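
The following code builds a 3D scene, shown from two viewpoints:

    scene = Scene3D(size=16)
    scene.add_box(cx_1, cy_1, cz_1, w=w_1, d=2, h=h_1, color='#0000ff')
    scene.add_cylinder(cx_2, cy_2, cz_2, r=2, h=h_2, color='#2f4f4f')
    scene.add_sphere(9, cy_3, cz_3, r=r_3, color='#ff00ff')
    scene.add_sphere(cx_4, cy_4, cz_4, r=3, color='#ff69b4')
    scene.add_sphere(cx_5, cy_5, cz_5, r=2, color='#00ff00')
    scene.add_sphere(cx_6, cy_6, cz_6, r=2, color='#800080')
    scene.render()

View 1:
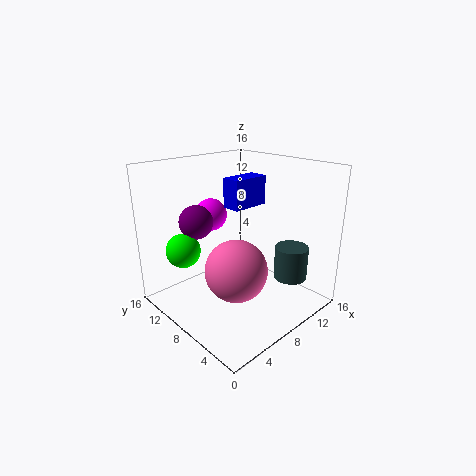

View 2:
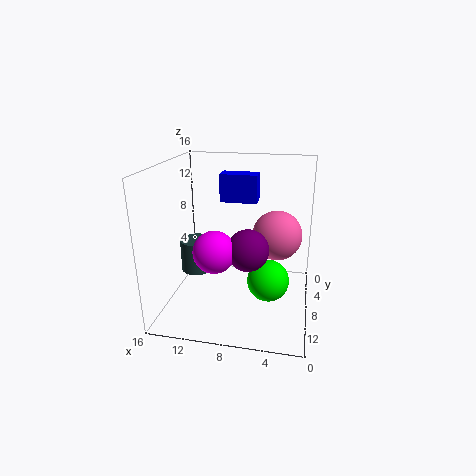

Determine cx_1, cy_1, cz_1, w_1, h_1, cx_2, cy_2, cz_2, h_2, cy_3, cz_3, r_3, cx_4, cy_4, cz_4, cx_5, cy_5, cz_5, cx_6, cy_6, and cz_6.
cx_1 = 6; cy_1 = 6; cz_1 = 12; w_1 = 4; h_1 = 3; cx_2 = 14; cy_2 = 5; cz_2 = 2; h_2 = 4; cy_3 = 14; cz_3 = 9; r_3 = 2; cx_4 = 4; cy_4 = 4; cz_4 = 7; cx_5 = 4; cy_5 = 13; cz_5 = 6; cx_6 = 6; cy_6 = 13; cz_6 = 9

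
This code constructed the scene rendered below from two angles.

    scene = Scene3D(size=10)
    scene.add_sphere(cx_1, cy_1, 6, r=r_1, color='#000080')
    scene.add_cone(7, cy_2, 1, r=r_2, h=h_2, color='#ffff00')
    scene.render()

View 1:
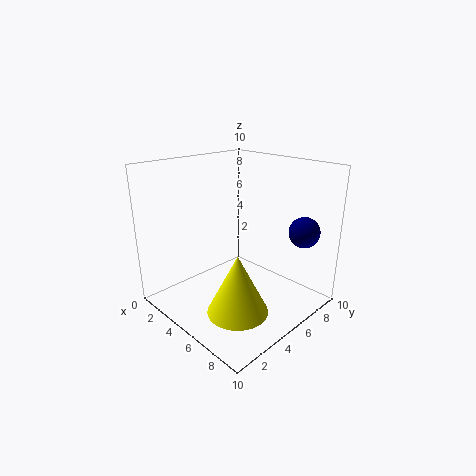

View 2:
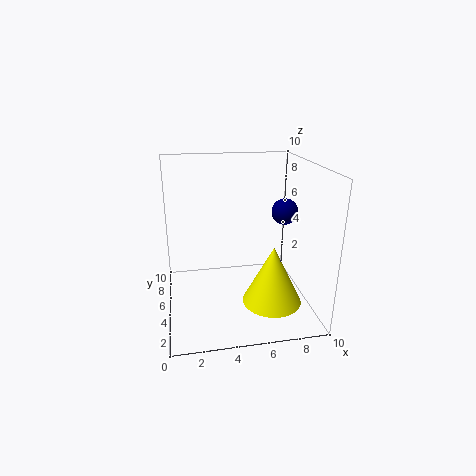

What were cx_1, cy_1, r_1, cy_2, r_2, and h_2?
cx_1 = 9, cy_1 = 7, r_1 = 1, cy_2 = 3, r_2 = 2, h_2 = 4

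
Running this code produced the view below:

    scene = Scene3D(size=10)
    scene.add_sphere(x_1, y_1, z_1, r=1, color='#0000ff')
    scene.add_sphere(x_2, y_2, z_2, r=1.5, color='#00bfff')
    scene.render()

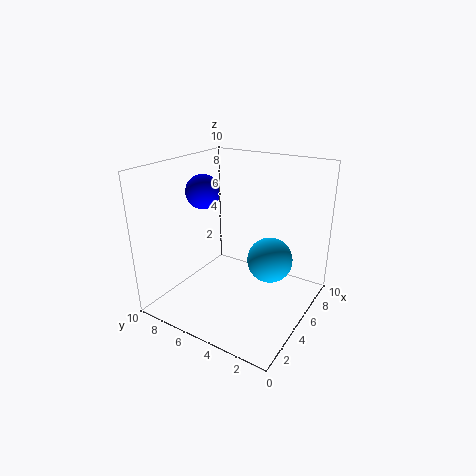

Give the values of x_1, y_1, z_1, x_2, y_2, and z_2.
x_1 = 2
y_1 = 5.5
z_1 = 9
x_2 = 5
y_2 = 2.5
z_2 = 4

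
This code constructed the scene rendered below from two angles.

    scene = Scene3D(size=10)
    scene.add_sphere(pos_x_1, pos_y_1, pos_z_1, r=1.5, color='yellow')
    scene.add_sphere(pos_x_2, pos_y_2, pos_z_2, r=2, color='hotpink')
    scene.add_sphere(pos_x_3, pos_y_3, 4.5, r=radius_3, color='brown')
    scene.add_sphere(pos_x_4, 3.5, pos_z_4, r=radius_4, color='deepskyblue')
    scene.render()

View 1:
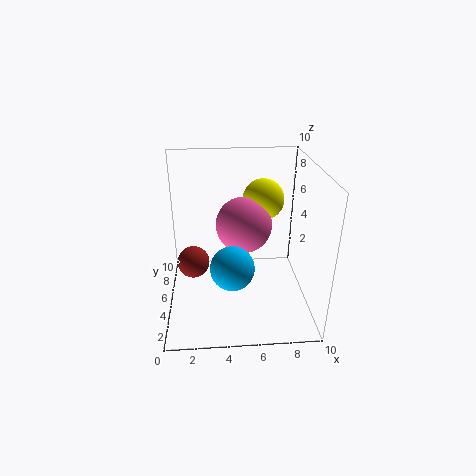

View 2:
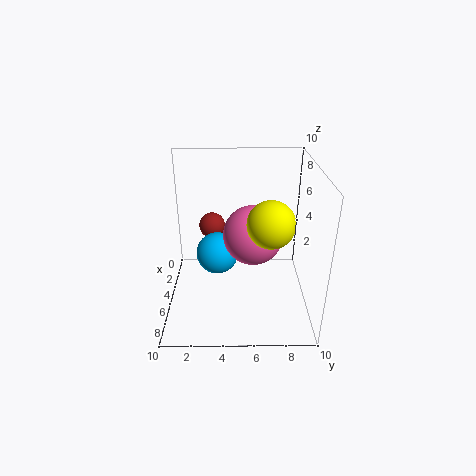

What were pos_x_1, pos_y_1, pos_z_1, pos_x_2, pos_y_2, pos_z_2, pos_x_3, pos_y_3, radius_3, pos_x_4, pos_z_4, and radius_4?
pos_x_1 = 7; pos_y_1 = 7; pos_z_1 = 7; pos_x_2 = 5.5; pos_y_2 = 6; pos_z_2 = 5.5; pos_x_3 = 2; pos_y_3 = 3; radius_3 = 1; pos_x_4 = 4.5; pos_z_4 = 3.5; radius_4 = 1.5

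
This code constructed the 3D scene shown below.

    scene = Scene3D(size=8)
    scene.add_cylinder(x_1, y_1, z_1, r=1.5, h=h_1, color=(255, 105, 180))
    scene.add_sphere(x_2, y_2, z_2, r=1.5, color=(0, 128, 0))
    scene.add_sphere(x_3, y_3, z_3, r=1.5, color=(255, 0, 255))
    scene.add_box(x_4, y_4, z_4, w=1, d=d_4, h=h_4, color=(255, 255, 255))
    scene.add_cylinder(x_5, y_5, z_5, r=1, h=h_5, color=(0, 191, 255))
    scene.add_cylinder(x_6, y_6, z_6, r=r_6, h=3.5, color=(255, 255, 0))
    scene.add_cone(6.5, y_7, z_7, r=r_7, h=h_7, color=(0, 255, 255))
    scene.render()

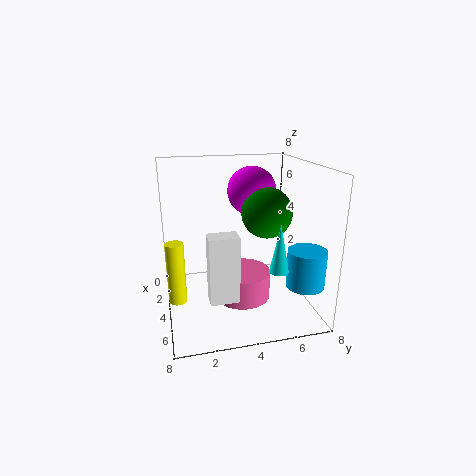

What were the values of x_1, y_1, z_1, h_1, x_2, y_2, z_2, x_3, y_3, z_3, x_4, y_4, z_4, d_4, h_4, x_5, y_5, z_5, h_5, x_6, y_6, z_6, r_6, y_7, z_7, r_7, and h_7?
x_1 = 5
y_1 = 4
z_1 = 1
h_1 = 1.5
x_2 = 3
y_2 = 6
z_2 = 5
x_3 = 1.5
y_3 = 5.5
z_3 = 6
x_4 = 5.5
y_4 = 2
z_4 = 1.5
d_4 = 1.5
h_4 = 3.5
x_5 = 6.5
y_5 = 7
z_5 = 2
h_5 = 2
x_6 = 4
y_6 = 0.5
z_6 = 0.5
r_6 = 0.5
y_7 = 5.5
z_7 = 3
r_7 = 0.5
h_7 = 2.5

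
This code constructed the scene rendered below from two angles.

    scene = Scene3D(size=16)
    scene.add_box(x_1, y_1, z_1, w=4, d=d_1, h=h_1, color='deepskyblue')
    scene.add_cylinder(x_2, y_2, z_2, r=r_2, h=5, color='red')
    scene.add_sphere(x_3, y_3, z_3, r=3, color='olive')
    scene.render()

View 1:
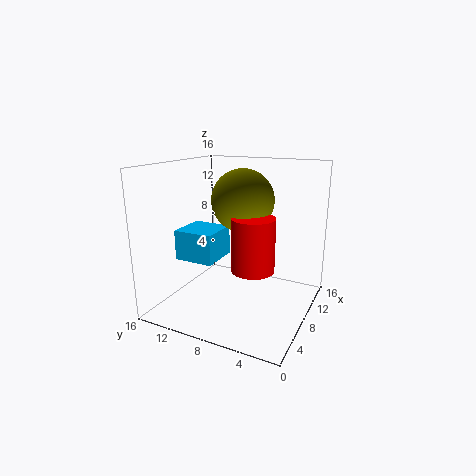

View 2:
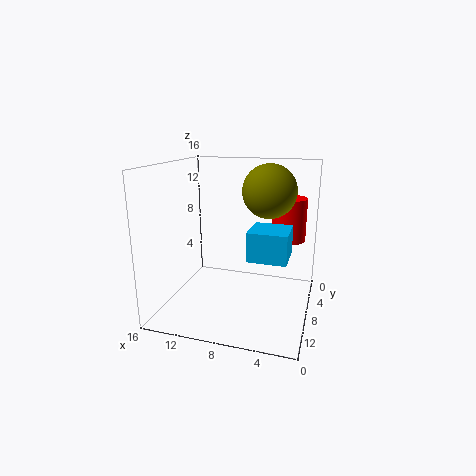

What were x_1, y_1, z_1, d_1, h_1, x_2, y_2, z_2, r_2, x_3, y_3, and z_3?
x_1 = 2; y_1 = 8; z_1 = 7; d_1 = 4; h_1 = 3; x_2 = 3; y_2 = 4; z_2 = 7; r_2 = 2; x_3 = 5; y_3 = 6; z_3 = 13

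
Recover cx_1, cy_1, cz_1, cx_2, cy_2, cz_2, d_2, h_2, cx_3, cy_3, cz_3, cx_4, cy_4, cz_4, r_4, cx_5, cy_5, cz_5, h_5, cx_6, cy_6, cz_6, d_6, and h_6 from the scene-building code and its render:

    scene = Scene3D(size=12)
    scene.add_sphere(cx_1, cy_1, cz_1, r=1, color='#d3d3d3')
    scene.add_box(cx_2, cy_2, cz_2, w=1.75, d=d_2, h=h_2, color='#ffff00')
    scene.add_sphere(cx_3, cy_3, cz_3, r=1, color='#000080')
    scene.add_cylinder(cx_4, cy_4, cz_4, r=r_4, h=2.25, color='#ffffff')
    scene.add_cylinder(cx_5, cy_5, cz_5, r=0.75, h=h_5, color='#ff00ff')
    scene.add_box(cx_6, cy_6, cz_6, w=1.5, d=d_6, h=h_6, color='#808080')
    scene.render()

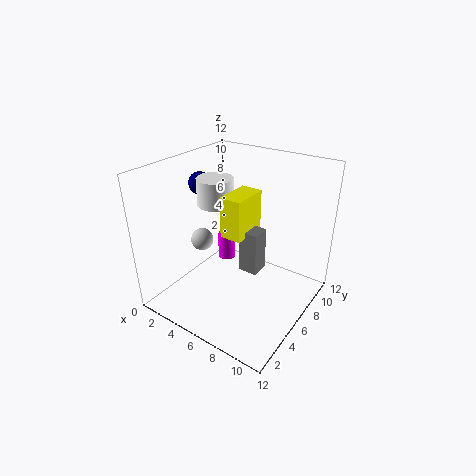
cx_1 = 2.25
cy_1 = 5.75
cz_1 = 4.75
cx_2 = 5.75
cy_2 = 4
cz_2 = 7
d_2 = 3
h_2 = 3.25
cx_3 = 1.25
cy_3 = 7
cz_3 = 9.5
cx_4 = 3.75
cy_4 = 6
cz_4 = 8.5
r_4 = 1.5
cx_5 = 4.25
cy_5 = 6.75
cz_5 = 3.25
h_5 = 2.25
cx_6 = 7
cy_6 = 4.75
cz_6 = 4
d_6 = 1.5
h_6 = 3.5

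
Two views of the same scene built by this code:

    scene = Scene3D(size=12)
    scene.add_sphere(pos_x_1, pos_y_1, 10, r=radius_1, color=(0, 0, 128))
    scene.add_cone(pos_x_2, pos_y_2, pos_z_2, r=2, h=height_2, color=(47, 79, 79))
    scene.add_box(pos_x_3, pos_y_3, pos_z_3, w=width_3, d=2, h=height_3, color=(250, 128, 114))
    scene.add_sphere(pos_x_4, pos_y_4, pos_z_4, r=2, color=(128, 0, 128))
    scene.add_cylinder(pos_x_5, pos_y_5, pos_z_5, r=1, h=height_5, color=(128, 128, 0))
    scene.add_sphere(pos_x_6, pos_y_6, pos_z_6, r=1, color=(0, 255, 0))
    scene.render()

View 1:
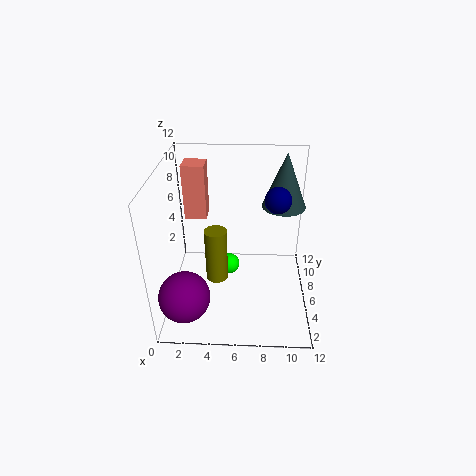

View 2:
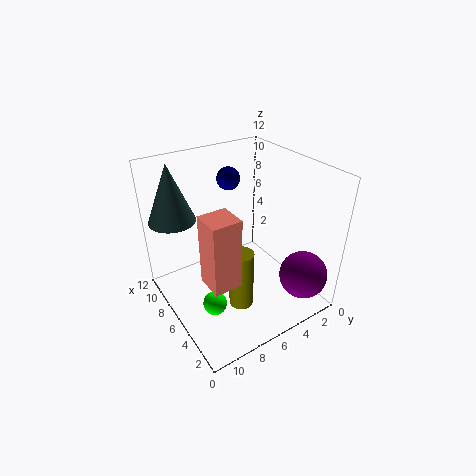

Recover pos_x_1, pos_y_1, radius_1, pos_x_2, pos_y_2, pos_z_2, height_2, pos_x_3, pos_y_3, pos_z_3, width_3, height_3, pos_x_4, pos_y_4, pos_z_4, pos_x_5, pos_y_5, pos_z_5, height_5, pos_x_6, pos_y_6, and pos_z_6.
pos_x_1 = 9, pos_y_1 = 5, radius_1 = 1, pos_x_2 = 10, pos_y_2 = 10, pos_z_2 = 7, height_2 = 5, pos_x_3 = 1, pos_y_3 = 9, pos_z_3 = 6, width_3 = 2, height_3 = 5, pos_x_4 = 2, pos_y_4 = 2, pos_z_4 = 3, pos_x_5 = 4, pos_y_5 = 7, pos_z_5 = 1, height_5 = 5, pos_x_6 = 5, pos_y_6 = 9, pos_z_6 = 1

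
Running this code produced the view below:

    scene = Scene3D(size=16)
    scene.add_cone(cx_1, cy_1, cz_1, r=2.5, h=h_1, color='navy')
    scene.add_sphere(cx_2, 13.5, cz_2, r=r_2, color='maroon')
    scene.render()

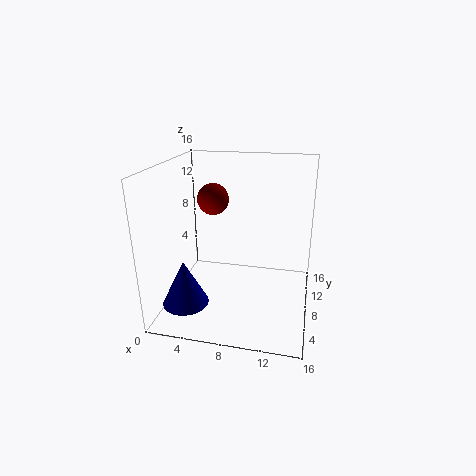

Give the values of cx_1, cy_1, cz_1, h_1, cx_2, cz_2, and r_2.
cx_1 = 3
cy_1 = 4
cz_1 = 1.5
h_1 = 5
cx_2 = 3.5
cz_2 = 10.5
r_2 = 2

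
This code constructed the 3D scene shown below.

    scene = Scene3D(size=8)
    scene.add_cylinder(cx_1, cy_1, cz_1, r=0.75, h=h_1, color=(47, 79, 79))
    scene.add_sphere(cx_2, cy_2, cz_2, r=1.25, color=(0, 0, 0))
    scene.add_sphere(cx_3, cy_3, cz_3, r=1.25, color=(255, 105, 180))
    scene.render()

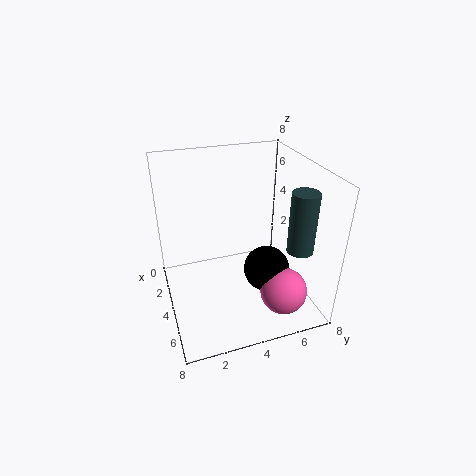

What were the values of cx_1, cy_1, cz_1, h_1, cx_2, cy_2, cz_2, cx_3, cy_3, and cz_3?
cx_1 = 5.25
cy_1 = 7.25
cz_1 = 3.25
h_1 = 3.5
cx_2 = 5.25
cy_2 = 5.25
cz_2 = 2.5
cx_3 = 6.5
cy_3 = 5.75
cz_3 = 1.75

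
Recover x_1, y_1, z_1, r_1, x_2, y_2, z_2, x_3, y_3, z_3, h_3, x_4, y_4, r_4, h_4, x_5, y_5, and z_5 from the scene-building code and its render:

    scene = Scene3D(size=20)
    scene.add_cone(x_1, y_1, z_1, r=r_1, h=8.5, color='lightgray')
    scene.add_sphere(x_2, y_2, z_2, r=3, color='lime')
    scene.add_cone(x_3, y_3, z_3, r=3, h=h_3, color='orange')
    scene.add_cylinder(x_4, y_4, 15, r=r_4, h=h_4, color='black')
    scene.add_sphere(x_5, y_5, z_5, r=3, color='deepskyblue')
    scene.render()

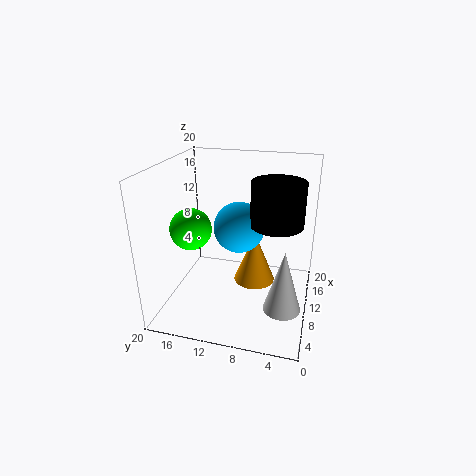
x_1 = 6.5, y_1 = 3, z_1 = 2, r_1 = 2.5, x_2 = 10, y_2 = 17, z_2 = 10.5, x_3 = 12, y_3 = 8, z_3 = 2.5, h_3 = 7.5, x_4 = 4.5, y_4 = 4, r_4 = 3, h_4 = 5, x_5 = 5, y_5 = 8.5, z_5 = 14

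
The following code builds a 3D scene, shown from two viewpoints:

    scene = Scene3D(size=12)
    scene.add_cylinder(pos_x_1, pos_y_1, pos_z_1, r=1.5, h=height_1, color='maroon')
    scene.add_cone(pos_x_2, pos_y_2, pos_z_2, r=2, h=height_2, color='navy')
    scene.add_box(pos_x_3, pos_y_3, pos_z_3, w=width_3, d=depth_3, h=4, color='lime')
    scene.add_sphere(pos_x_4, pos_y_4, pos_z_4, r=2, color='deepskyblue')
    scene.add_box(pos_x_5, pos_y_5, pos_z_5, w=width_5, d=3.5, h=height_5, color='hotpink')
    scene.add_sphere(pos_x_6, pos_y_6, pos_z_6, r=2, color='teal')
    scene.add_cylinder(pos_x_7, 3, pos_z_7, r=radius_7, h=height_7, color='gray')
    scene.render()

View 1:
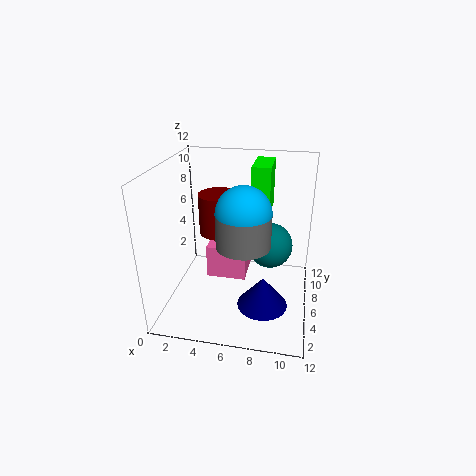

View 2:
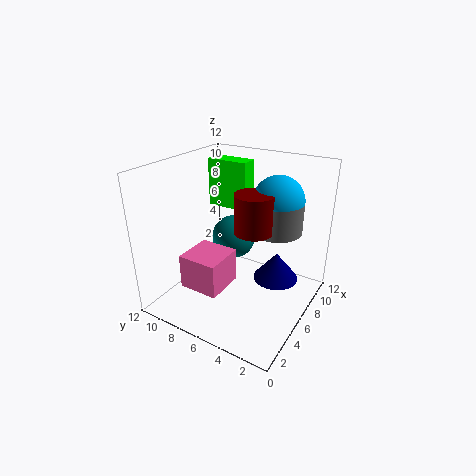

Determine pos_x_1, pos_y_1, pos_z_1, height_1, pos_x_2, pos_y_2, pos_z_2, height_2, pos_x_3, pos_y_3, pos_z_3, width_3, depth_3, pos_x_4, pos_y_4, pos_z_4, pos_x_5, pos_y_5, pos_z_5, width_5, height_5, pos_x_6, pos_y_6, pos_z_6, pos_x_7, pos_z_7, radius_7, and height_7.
pos_x_1 = 5
pos_y_1 = 4
pos_z_1 = 7.5
height_1 = 3
pos_x_2 = 8.5
pos_y_2 = 3.5
pos_z_2 = 1.5
height_2 = 2.5
pos_x_3 = 7
pos_y_3 = 6
pos_z_3 = 8
width_3 = 1.5
depth_3 = 3.5
pos_x_4 = 7
pos_y_4 = 3
pos_z_4 = 9.5
pos_x_5 = 3
pos_y_5 = 6.5
pos_z_5 = 1.5
width_5 = 3.5
height_5 = 3
pos_x_6 = 8.5
pos_y_6 = 8
pos_z_6 = 4.5
pos_x_7 = 7
pos_z_7 = 7
radius_7 = 2
height_7 = 2.5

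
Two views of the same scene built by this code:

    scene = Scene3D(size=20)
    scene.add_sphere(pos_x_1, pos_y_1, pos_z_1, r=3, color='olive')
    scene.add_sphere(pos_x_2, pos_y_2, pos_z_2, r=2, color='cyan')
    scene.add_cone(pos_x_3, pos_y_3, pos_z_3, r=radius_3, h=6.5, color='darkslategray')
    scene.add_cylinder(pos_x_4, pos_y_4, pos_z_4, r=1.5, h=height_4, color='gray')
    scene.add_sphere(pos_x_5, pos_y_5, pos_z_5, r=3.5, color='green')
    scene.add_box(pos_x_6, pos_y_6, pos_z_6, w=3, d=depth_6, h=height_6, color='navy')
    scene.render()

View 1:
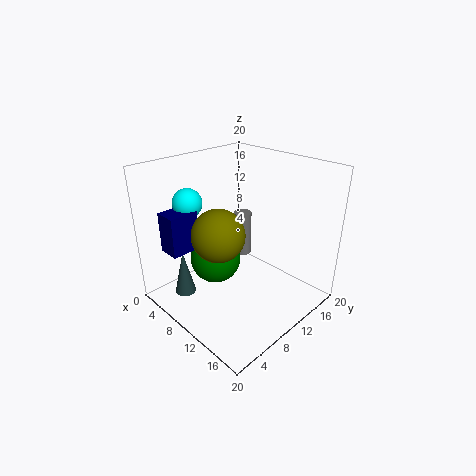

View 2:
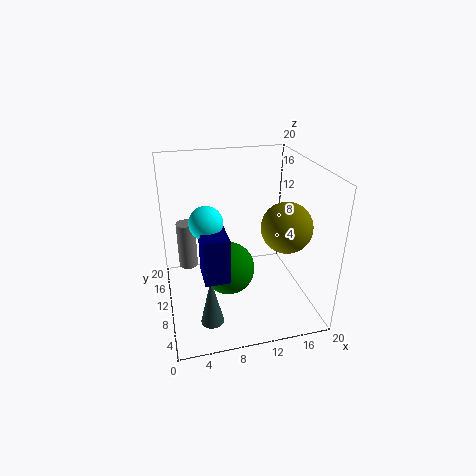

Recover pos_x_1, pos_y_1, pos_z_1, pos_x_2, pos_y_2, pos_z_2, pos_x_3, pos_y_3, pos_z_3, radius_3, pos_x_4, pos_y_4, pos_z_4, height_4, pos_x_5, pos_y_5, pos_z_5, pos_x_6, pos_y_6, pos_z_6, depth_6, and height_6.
pos_x_1 = 14
pos_y_1 = 3
pos_z_1 = 14.5
pos_x_2 = 5
pos_y_2 = 5.5
pos_z_2 = 15
pos_x_3 = 5
pos_y_3 = 4
pos_z_3 = 1.5
radius_3 = 1.5
pos_x_4 = 3.5
pos_y_4 = 17.5
pos_z_4 = 2
height_4 = 7.5
pos_x_5 = 8
pos_y_5 = 7.5
pos_z_5 = 7
pos_x_6 = 4
pos_y_6 = 1.5
pos_z_6 = 9
depth_6 = 4
height_6 = 5.5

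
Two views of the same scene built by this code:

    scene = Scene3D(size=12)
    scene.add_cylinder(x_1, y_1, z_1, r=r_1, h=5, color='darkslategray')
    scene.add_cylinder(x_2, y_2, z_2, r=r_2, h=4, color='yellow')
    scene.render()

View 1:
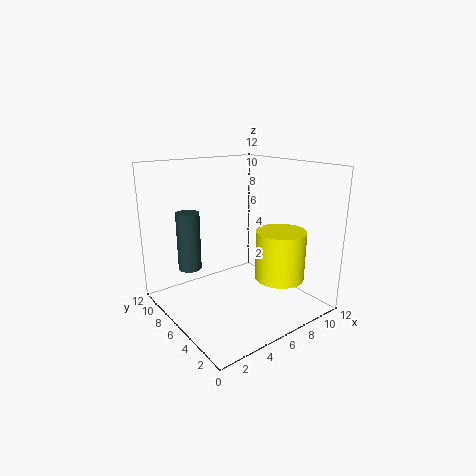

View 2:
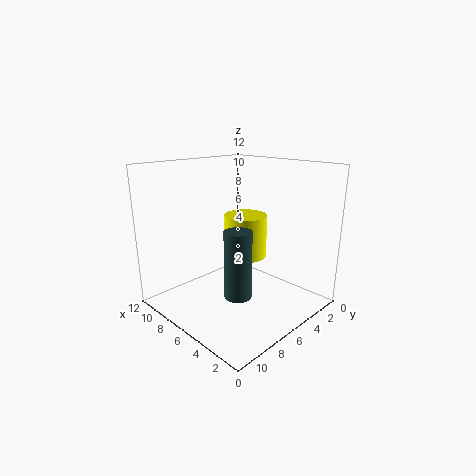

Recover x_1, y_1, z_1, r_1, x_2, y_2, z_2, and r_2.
x_1 = 3
y_1 = 9
z_1 = 3
r_1 = 1
x_2 = 8
y_2 = 3
z_2 = 3
r_2 = 2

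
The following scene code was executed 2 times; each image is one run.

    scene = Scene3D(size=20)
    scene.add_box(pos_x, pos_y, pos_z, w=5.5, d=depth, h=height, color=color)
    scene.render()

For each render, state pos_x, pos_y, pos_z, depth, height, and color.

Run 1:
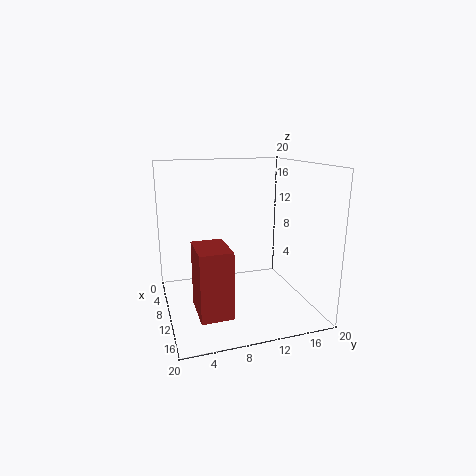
pos_x = 12.5
pos_y = 3
pos_z = 2.5
depth = 4
height = 8.5
color = 'brown'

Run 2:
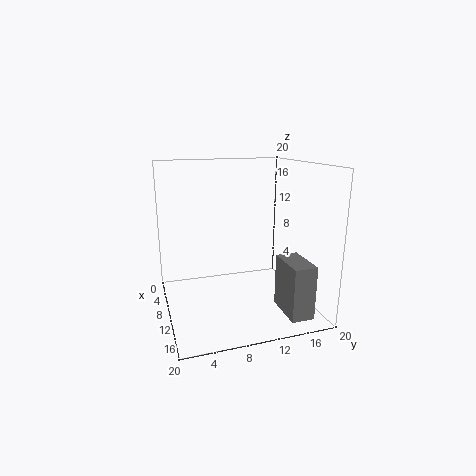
pos_x = 14
pos_y = 14
pos_z = 1.5
depth = 3
height = 7
color = 'gray'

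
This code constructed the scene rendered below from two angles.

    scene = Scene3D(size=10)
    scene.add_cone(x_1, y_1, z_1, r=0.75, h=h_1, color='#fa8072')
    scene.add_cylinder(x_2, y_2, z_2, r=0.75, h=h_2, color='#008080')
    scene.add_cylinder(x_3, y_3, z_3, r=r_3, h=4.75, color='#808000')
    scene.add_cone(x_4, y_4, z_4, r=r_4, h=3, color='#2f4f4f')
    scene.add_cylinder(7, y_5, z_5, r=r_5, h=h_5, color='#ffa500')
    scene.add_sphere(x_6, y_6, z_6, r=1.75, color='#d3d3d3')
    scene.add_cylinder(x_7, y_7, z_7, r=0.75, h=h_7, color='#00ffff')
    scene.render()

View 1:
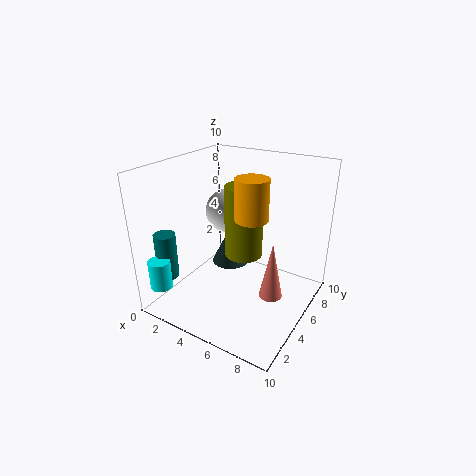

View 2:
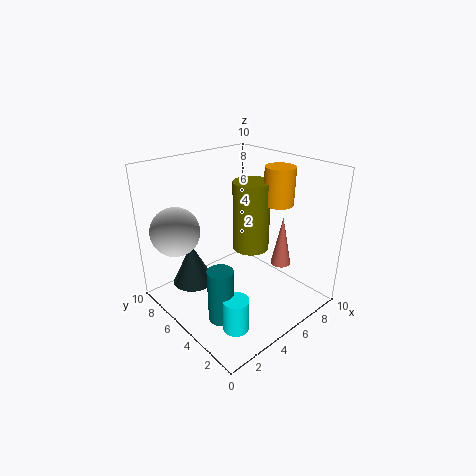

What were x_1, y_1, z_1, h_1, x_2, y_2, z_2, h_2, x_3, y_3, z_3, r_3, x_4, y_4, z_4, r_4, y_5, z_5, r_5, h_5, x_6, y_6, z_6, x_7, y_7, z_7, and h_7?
x_1 = 8.25, y_1 = 3.75, z_1 = 2.25, h_1 = 3.75, x_2 = 1, y_2 = 2, z_2 = 2.25, h_2 = 3.25, x_3 = 5.75, y_3 = 4.5, z_3 = 4.25, r_3 = 1.25, x_4 = 2.75, y_4 = 7.5, z_4 = 1.25, r_4 = 1.5, y_5 = 3.25, z_5 = 7.5, r_5 = 1, h_5 = 2.5, x_6 = 2, y_6 = 8.25, z_6 = 5.25, x_7 = 1.25, y_7 = 1, z_7 = 2, h_7 = 2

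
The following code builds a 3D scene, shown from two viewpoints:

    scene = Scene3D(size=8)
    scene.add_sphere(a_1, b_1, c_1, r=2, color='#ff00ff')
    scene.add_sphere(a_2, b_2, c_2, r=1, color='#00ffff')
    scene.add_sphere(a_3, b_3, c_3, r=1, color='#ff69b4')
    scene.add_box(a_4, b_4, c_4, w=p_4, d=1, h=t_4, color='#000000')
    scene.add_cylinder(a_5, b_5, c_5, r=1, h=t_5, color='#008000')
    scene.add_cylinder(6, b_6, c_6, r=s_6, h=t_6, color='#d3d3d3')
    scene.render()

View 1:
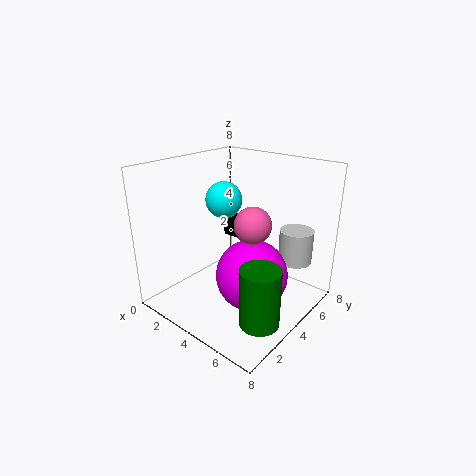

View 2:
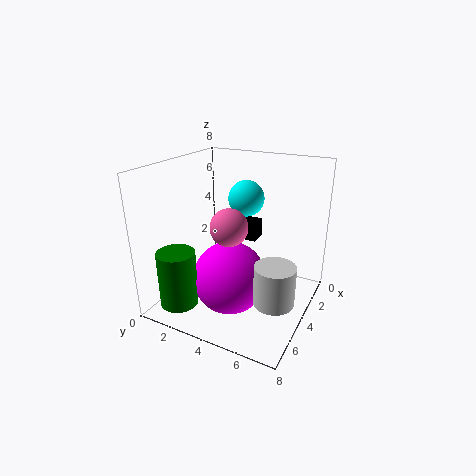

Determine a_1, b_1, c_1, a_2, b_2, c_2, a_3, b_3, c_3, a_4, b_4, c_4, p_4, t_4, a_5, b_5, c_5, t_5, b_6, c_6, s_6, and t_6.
a_1 = 5
b_1 = 4
c_1 = 2
a_2 = 3
b_2 = 4
c_2 = 6
a_3 = 5
b_3 = 4
c_3 = 5
a_4 = 3
b_4 = 4
c_4 = 4
p_4 = 1
t_4 = 1
a_5 = 7
b_5 = 2
c_5 = 1
t_5 = 3
b_6 = 7
c_6 = 2
s_6 = 1
t_6 = 2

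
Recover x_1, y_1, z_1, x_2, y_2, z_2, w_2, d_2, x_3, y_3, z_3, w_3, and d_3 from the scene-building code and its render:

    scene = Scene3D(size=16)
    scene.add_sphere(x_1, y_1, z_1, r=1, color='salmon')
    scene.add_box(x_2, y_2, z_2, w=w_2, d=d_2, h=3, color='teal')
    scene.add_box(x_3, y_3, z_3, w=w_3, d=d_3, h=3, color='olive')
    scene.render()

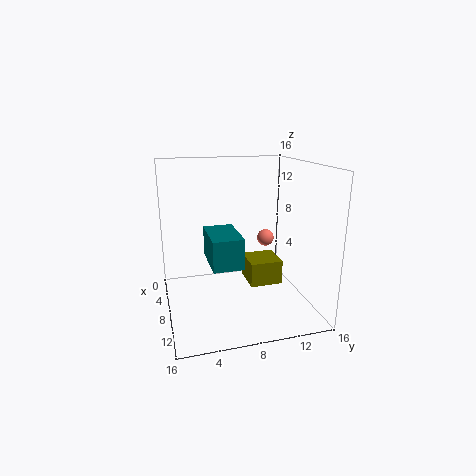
x_1 = 6
y_1 = 12
z_1 = 7
x_2 = 9
y_2 = 4
z_2 = 7
w_2 = 5
d_2 = 3
x_3 = 3
y_3 = 10
z_3 = 1
w_3 = 4
d_3 = 4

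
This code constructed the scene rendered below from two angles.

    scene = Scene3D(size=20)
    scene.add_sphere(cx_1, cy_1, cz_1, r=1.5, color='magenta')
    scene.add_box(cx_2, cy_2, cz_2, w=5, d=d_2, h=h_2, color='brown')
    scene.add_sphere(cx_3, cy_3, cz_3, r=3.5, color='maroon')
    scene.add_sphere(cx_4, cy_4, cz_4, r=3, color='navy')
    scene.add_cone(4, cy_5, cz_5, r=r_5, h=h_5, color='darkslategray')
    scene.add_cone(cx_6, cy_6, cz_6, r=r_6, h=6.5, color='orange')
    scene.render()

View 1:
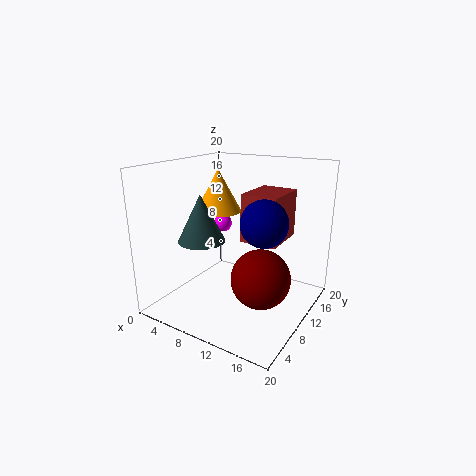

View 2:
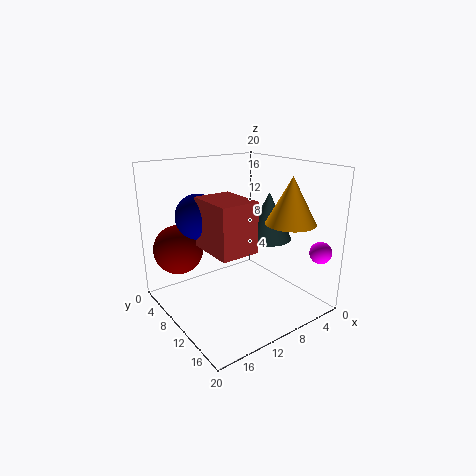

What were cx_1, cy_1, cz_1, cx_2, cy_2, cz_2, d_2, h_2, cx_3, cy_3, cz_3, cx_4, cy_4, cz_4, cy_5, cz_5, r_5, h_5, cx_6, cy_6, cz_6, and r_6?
cx_1 = 2, cy_1 = 18, cz_1 = 8.5, cx_2 = 11, cy_2 = 9, cz_2 = 10, d_2 = 6.5, h_2 = 6.5, cx_3 = 16.5, cy_3 = 4.5, cz_3 = 8, cx_4 = 15, cy_4 = 8, cz_4 = 13.5, cy_5 = 9.5, cz_5 = 8.5, r_5 = 3.5, h_5 = 7, cx_6 = 4, cy_6 = 14, cz_6 = 12, r_6 = 3.5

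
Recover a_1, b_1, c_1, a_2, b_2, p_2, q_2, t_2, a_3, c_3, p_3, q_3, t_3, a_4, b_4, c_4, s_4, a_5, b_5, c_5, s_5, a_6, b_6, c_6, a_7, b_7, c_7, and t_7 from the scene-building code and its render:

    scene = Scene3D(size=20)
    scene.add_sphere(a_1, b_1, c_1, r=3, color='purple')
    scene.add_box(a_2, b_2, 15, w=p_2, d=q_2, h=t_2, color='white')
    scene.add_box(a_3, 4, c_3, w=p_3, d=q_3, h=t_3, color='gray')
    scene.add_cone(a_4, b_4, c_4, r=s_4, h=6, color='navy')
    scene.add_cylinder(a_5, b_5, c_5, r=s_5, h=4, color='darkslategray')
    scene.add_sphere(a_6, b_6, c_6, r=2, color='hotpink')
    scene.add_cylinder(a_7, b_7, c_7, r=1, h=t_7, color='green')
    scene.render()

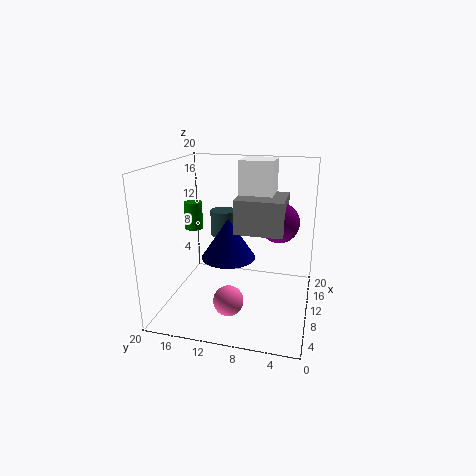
a_1 = 15; b_1 = 5; c_1 = 11; a_2 = 14; b_2 = 6; p_2 = 5; q_2 = 5; t_2 = 5; a_3 = 11; c_3 = 10; p_3 = 7; q_3 = 7; t_3 = 5; a_4 = 12; b_4 = 12; c_4 = 6; s_4 = 4; a_5 = 16; b_5 = 14; c_5 = 8; s_5 = 2; a_6 = 5; b_6 = 10; c_6 = 3; a_7 = 2; b_7 = 13; c_7 = 14; t_7 = 3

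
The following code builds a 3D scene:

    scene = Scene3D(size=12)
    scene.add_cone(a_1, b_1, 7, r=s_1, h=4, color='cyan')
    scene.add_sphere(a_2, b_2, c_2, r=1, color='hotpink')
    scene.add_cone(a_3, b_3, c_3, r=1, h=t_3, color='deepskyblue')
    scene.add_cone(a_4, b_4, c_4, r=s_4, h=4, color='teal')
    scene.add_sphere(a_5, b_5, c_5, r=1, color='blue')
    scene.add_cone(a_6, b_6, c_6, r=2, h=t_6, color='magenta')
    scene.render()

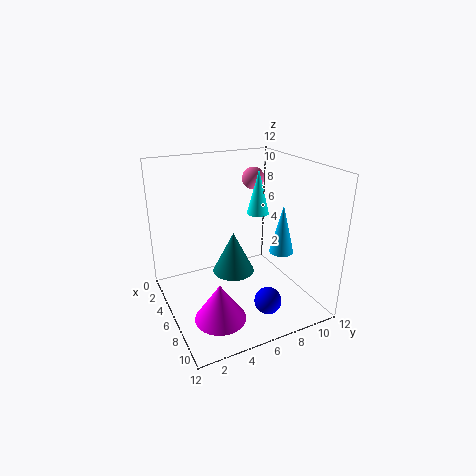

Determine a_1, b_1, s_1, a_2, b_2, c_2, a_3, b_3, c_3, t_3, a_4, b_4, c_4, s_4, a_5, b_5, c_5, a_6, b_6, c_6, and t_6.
a_1 = 4
b_1 = 9
s_1 = 1
a_2 = 3
b_2 = 9
c_2 = 10
a_3 = 8
b_3 = 9
c_3 = 5
t_3 = 4
a_4 = 3
b_4 = 7
c_4 = 1
s_4 = 2
a_5 = 11
b_5 = 6
c_5 = 3
a_6 = 9
b_6 = 3
c_6 = 1
t_6 = 3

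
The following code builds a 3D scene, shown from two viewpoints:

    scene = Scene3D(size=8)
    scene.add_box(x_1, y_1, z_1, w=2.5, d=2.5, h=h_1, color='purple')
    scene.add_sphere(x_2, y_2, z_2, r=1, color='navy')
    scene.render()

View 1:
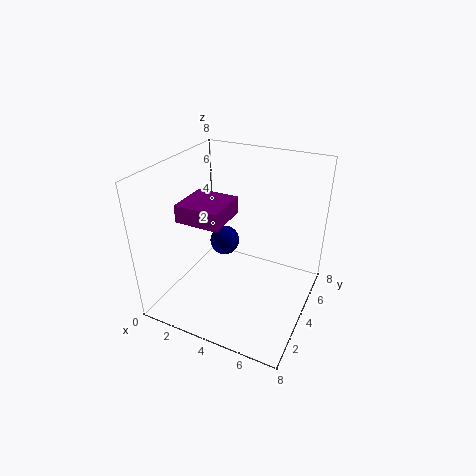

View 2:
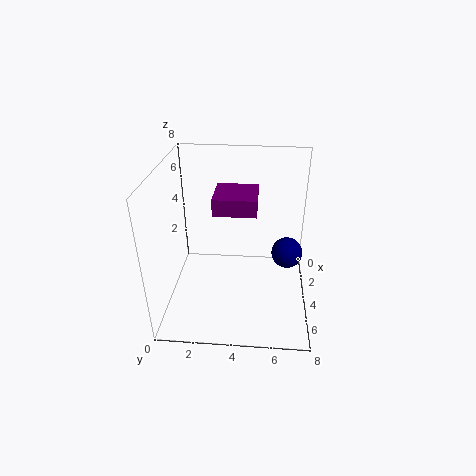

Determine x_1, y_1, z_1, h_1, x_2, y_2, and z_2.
x_1 = 1, y_1 = 2.5, z_1 = 5, h_1 = 1, x_2 = 1.5, y_2 = 7, z_2 = 1.5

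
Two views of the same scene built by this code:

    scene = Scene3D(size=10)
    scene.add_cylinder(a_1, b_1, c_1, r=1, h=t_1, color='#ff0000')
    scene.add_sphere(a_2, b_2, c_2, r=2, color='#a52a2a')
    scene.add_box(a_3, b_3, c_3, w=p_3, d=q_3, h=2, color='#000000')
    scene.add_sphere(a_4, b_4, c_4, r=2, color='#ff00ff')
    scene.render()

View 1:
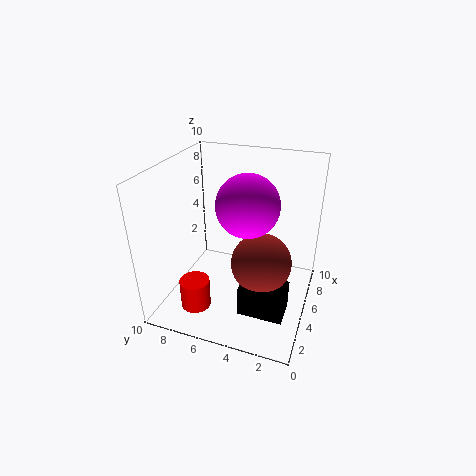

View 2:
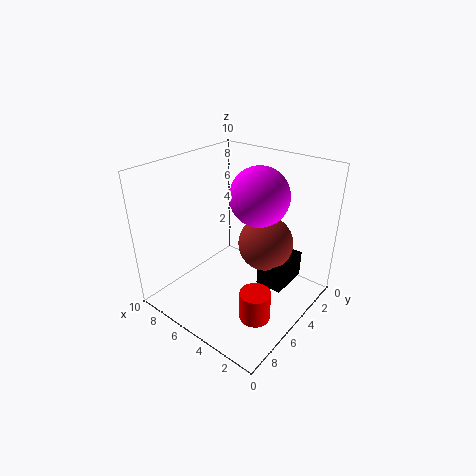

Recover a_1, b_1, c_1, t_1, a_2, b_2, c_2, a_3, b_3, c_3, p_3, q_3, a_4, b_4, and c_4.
a_1 = 2; b_1 = 7; c_1 = 1; t_1 = 2; a_2 = 4; b_2 = 3; c_2 = 4; a_3 = 2; b_3 = 1; c_3 = 1; p_3 = 2; q_3 = 3; a_4 = 4; b_4 = 4; c_4 = 8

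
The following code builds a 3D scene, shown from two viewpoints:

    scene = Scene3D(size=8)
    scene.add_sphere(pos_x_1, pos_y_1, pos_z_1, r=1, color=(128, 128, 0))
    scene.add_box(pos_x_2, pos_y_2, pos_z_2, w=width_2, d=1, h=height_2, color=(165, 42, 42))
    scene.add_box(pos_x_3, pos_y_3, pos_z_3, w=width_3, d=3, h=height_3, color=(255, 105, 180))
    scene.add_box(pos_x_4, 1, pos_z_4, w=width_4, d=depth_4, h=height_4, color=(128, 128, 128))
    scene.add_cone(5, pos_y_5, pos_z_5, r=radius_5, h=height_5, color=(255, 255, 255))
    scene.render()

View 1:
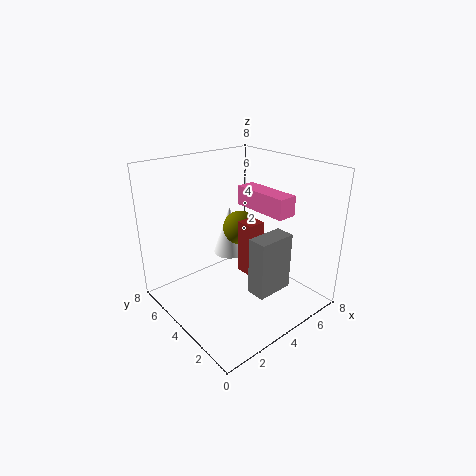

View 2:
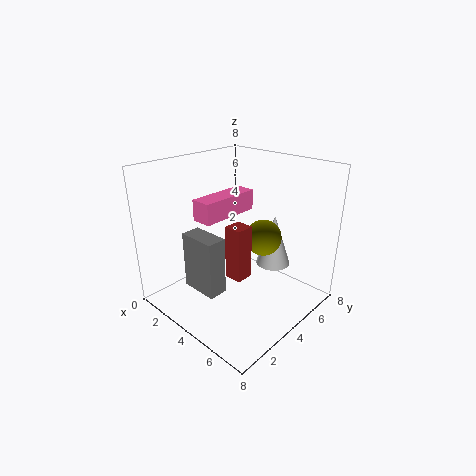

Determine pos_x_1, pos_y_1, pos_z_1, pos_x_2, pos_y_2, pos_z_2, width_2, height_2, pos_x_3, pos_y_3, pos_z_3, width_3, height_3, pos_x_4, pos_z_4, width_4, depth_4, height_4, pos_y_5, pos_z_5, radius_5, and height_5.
pos_x_1 = 5, pos_y_1 = 5, pos_z_1 = 4, pos_x_2 = 4, pos_y_2 = 3, pos_z_2 = 2, width_2 = 1, height_2 = 3, pos_x_3 = 4, pos_y_3 = 1, pos_z_3 = 6, width_3 = 1, height_3 = 1, pos_x_4 = 3, pos_z_4 = 2, width_4 = 2, depth_4 = 1, height_4 = 3, pos_y_5 = 6, pos_z_5 = 2, radius_5 = 1, height_5 = 3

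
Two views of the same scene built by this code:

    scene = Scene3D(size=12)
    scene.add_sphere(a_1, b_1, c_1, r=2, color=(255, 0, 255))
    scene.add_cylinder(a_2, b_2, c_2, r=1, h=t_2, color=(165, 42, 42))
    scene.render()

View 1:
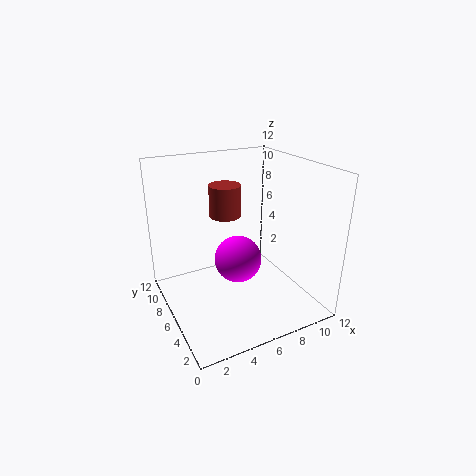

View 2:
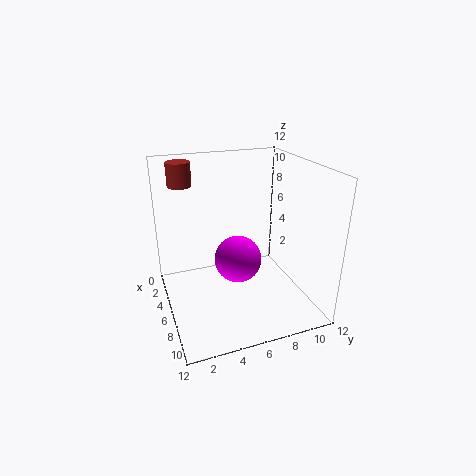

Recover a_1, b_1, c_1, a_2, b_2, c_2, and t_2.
a_1 = 6, b_1 = 6, c_1 = 4, a_2 = 3, b_2 = 2, c_2 = 10, t_2 = 2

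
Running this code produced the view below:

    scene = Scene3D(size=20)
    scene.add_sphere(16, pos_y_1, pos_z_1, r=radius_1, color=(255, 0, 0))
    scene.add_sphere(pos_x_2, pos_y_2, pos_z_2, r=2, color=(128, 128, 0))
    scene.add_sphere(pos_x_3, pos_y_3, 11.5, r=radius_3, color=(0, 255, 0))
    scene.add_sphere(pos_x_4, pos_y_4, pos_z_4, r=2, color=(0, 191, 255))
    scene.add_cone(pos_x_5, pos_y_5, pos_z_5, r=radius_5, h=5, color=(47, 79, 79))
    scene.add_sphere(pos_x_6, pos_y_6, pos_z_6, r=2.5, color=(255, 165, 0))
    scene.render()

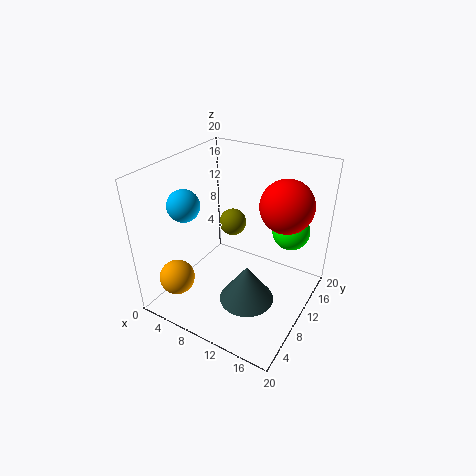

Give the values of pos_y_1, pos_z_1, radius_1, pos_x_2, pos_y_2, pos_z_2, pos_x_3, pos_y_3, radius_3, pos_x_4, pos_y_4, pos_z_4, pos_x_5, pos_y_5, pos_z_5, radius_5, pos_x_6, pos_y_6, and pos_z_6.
pos_y_1 = 12
pos_z_1 = 15.5
radius_1 = 3.5
pos_x_2 = 7
pos_y_2 = 13.5
pos_z_2 = 10
pos_x_3 = 16.5
pos_y_3 = 13
radius_3 = 2.5
pos_x_4 = 6
pos_y_4 = 4
pos_z_4 = 16.5
pos_x_5 = 14
pos_y_5 = 5.5
pos_z_5 = 4.5
radius_5 = 3.5
pos_x_6 = 3
pos_y_6 = 4.5
pos_z_6 = 4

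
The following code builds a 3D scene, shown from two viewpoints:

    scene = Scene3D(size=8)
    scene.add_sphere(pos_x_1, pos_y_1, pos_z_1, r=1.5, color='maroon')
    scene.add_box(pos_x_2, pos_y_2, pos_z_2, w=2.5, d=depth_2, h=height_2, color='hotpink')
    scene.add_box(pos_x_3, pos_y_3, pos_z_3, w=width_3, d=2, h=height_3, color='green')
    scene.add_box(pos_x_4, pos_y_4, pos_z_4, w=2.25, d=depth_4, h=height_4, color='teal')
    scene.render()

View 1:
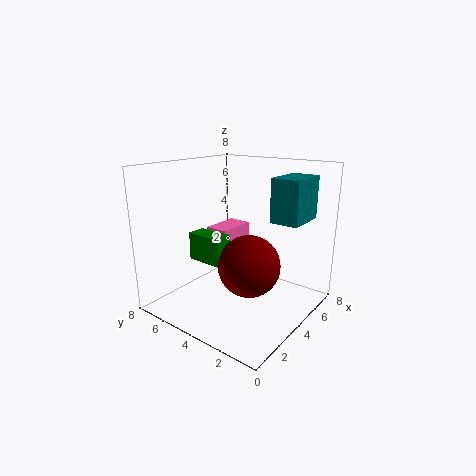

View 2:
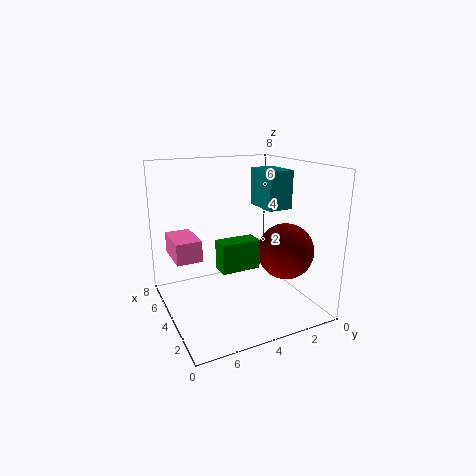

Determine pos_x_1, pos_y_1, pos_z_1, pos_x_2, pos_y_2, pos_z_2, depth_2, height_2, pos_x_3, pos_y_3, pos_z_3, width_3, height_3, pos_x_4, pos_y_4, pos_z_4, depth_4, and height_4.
pos_x_1 = 2.25; pos_y_1 = 2; pos_z_1 = 3.5; pos_x_2 = 5; pos_y_2 = 5.75; pos_z_2 = 2.5; depth_2 = 1.5; height_2 = 1.25; pos_x_3 = 2; pos_y_3 = 3.75; pos_z_3 = 3; width_3 = 1; height_3 = 1.5; pos_x_4 = 4; pos_y_4 = 0.5; pos_z_4 = 5.25; depth_4 = 1.5; height_4 = 2.25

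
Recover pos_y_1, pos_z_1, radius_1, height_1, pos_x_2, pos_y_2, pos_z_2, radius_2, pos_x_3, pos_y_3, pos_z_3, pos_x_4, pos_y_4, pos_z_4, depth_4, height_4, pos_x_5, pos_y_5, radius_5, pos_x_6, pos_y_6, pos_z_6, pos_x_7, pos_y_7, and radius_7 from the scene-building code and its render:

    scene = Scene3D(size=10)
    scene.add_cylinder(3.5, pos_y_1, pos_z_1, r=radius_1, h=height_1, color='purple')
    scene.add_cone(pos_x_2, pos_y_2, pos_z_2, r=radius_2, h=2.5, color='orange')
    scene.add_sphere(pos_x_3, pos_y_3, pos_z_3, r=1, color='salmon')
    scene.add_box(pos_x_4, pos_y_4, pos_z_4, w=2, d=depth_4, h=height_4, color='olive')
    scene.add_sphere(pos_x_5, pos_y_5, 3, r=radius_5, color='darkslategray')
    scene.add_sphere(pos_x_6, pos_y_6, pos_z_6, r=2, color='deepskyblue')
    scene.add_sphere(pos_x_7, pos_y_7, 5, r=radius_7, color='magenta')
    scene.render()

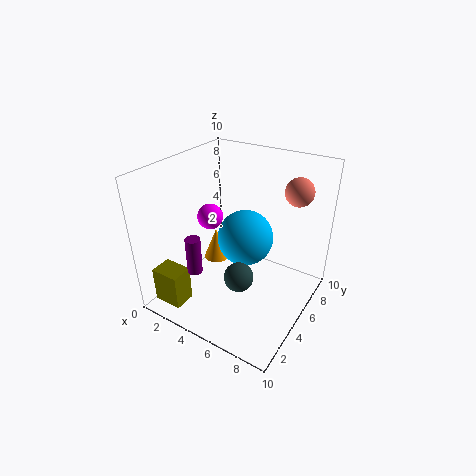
pos_y_1 = 2; pos_z_1 = 3.5; radius_1 = 0.5; height_1 = 2.5; pos_x_2 = 2; pos_y_2 = 6.5; pos_z_2 = 1.5; radius_2 = 1; pos_x_3 = 8; pos_y_3 = 8; pos_z_3 = 8; pos_x_4 = 1; pos_y_4 = 0.5; pos_z_4 = 1; depth_4 = 1.5; height_4 = 2.5; pos_x_5 = 6; pos_y_5 = 3.5; radius_5 = 1; pos_x_6 = 5; pos_y_6 = 6; pos_z_6 = 4.5; pos_x_7 = 1.5; pos_y_7 = 6.5; radius_7 = 1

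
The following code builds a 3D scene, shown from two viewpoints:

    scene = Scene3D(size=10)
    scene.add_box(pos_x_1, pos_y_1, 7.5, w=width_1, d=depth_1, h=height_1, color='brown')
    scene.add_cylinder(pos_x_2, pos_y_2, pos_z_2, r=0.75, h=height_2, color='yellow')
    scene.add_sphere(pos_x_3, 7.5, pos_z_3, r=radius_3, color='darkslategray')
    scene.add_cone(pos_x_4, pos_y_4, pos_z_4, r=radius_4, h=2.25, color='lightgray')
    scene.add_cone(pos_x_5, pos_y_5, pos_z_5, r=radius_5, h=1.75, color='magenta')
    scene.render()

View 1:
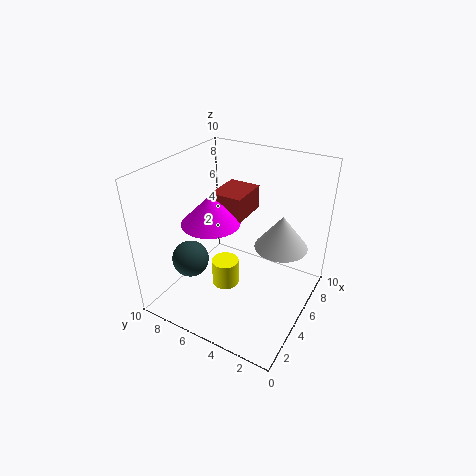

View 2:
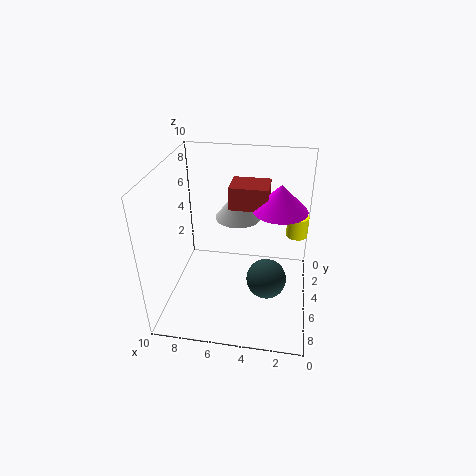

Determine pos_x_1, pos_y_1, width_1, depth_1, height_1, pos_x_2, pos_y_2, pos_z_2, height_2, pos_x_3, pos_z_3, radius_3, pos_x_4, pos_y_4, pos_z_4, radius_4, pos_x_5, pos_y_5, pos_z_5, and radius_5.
pos_x_1 = 3
pos_y_1 = 3.75
width_1 = 2.5
depth_1 = 2
height_1 = 1.5
pos_x_2 = 1
pos_y_2 = 3.5
pos_z_2 = 4.75
height_2 = 1.5
pos_x_3 = 2.75
pos_z_3 = 3.75
radius_3 = 1.25
pos_x_4 = 5.5
pos_y_4 = 2
pos_z_4 = 5
radius_4 = 1.75
pos_x_5 = 2.25
pos_y_5 = 5.25
pos_z_5 = 7.5
radius_5 = 1.75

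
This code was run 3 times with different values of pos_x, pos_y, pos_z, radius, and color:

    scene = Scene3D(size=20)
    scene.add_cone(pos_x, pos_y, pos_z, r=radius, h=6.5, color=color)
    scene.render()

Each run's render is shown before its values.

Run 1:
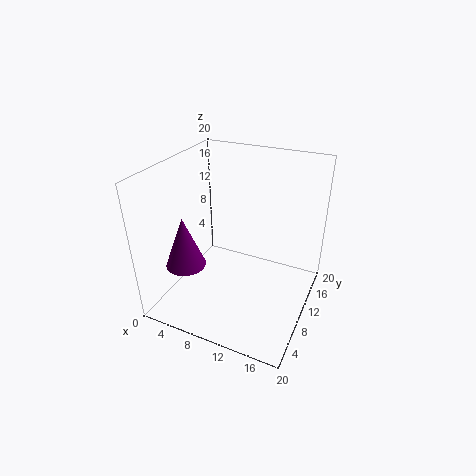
pos_x = 6; pos_y = 3; pos_z = 9; radius = 2.5; color = 'purple'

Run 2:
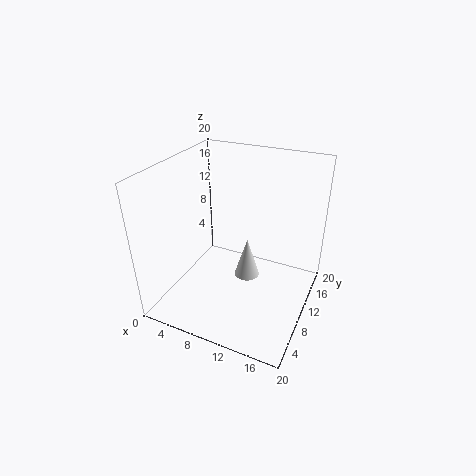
pos_x = 9.5; pos_y = 14.5; pos_z = 0.5; radius = 2; color = 'white'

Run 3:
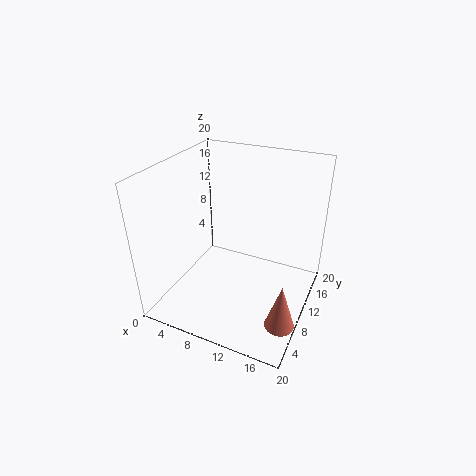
pos_x = 18; pos_y = 6; pos_z = 0.5; radius = 2; color = 'salmon'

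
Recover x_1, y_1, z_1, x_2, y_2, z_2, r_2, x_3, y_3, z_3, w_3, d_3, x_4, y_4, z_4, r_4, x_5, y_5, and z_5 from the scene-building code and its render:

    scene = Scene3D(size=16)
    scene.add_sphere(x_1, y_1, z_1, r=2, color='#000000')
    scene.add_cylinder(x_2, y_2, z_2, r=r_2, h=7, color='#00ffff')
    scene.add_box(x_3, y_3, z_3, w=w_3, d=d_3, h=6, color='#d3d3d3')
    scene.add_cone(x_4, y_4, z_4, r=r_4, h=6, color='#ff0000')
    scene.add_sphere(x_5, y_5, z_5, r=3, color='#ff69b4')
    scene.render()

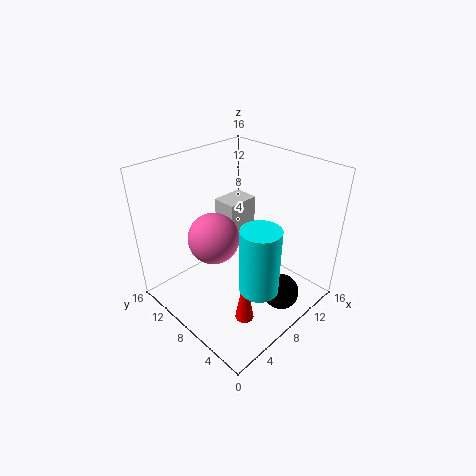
x_1 = 10; y_1 = 3; z_1 = 2; x_2 = 6; y_2 = 3; z_2 = 5; r_2 = 2; x_3 = 10; y_3 = 11; z_3 = 4; w_3 = 4; d_3 = 3; x_4 = 5; y_4 = 4; z_4 = 1; r_4 = 1; x_5 = 7; y_5 = 11; z_5 = 7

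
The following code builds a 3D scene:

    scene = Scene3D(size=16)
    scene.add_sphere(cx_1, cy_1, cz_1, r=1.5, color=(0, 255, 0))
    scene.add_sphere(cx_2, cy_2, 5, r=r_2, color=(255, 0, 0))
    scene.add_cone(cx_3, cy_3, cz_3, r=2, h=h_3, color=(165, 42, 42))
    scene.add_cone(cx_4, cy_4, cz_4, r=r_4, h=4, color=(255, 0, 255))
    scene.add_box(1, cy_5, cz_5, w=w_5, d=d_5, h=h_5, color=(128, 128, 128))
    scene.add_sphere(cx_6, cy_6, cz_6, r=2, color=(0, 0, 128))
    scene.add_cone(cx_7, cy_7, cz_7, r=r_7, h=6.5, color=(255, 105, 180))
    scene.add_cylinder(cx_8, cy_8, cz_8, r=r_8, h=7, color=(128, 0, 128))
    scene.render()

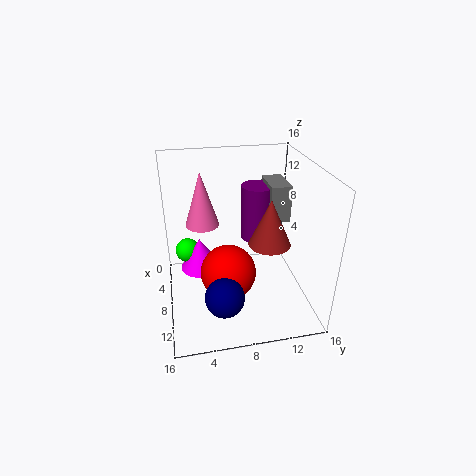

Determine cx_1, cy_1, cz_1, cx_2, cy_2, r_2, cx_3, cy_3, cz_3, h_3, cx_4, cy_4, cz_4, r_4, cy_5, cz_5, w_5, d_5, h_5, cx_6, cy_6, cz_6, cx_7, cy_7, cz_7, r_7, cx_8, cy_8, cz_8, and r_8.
cx_1 = 3; cy_1 = 2.5; cz_1 = 4; cx_2 = 10; cy_2 = 6.5; r_2 = 3; cx_3 = 13; cy_3 = 10; cz_3 = 10; h_3 = 4.5; cx_4 = 4; cy_4 = 4; cz_4 = 2; r_4 = 2.5; cy_5 = 12.5; cz_5 = 8; w_5 = 4.5; d_5 = 2.5; h_5 = 4.5; cx_6 = 13.5; cy_6 = 5.5; cz_6 = 4.5; cx_7 = 4; cy_7 = 4.5; cz_7 = 8; r_7 = 2; cx_8 = 3; cy_8 = 11.5; cz_8 = 5; r_8 = 2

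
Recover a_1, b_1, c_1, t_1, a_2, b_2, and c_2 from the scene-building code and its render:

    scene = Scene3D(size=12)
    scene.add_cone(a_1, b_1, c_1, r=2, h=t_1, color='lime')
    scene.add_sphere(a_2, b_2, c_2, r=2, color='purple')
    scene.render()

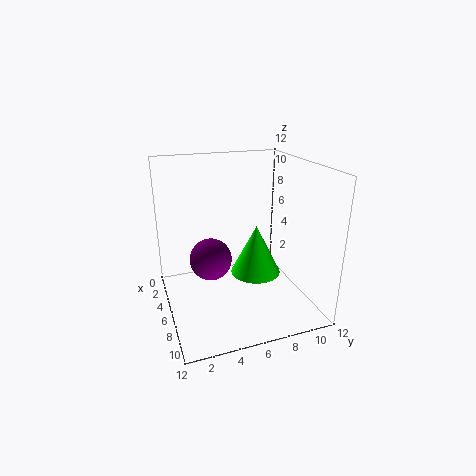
a_1 = 7.5
b_1 = 7
c_1 = 3.5
t_1 = 4
a_2 = 2.5
b_2 = 4.5
c_2 = 2.5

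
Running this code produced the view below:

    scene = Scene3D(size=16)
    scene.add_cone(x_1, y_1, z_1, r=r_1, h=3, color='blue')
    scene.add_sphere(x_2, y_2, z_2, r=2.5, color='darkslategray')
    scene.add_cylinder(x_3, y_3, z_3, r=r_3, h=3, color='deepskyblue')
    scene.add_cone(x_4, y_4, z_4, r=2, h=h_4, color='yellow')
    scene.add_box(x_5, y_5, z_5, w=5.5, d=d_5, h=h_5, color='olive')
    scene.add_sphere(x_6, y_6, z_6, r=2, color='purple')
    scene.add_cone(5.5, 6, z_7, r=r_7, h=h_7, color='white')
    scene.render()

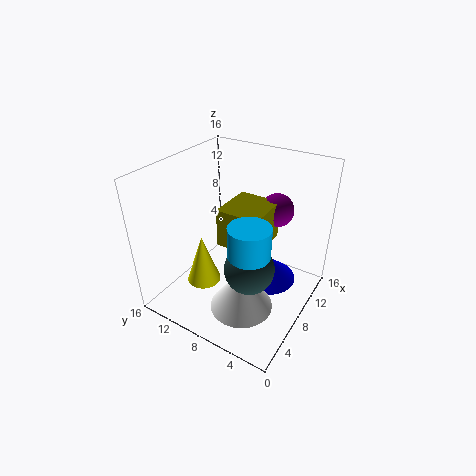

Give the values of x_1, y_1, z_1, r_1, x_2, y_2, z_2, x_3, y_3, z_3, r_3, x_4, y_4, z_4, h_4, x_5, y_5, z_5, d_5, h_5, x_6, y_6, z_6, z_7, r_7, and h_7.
x_1 = 12; y_1 = 6; z_1 = 0.5; r_1 = 3.5; x_2 = 4.5; y_2 = 4.5; z_2 = 7.5; x_3 = 3.5; y_3 = 4; z_3 = 10; r_3 = 2; x_4 = 6.5; y_4 = 12; z_4 = 1.5; h_4 = 6; x_5 = 7.5; y_5 = 5.5; z_5 = 6.5; d_5 = 5; h_5 = 4.5; x_6 = 13.5; y_6 = 6; z_6 = 9.5; z_7 = 1; r_7 = 3.5; h_7 = 5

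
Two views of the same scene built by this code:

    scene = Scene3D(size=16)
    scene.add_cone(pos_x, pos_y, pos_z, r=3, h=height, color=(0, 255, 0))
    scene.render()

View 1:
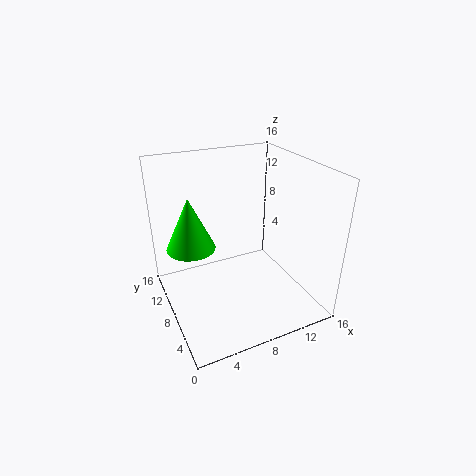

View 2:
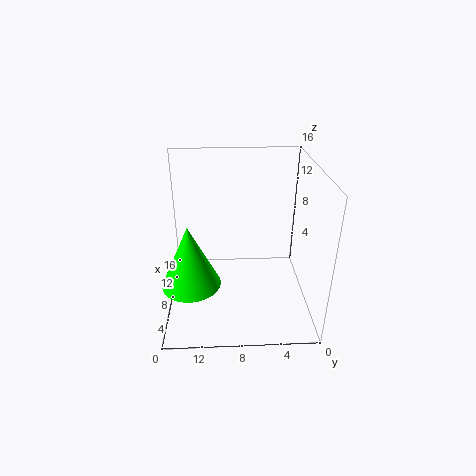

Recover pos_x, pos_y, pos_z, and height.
pos_x = 4
pos_y = 13
pos_z = 5
height = 6.5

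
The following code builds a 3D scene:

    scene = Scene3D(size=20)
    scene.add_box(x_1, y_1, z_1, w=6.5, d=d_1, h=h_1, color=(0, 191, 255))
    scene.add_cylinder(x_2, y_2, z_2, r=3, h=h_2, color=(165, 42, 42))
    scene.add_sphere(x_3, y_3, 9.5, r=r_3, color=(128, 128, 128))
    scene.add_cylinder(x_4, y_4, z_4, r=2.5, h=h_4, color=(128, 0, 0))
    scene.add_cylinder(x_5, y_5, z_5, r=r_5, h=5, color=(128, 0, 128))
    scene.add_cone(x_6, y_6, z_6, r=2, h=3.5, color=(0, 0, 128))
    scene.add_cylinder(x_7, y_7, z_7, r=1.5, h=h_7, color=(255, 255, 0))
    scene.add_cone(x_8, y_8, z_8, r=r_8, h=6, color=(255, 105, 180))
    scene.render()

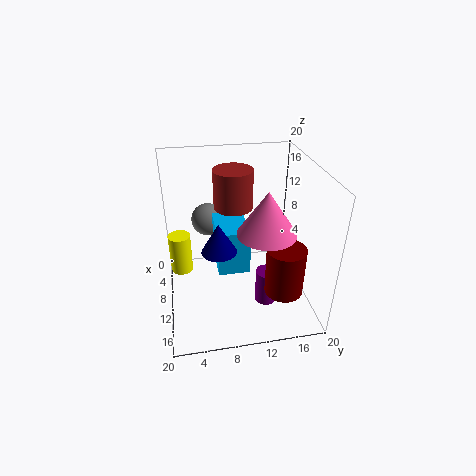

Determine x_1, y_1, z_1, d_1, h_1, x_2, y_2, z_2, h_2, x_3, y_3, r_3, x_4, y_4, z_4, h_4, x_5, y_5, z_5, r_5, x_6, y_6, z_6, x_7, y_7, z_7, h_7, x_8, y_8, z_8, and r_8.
x_1 = 5
y_1 = 7
z_1 = 5
d_1 = 4.5
h_1 = 6.5
x_2 = 3.5
y_2 = 10.5
z_2 = 11.5
h_2 = 6
x_3 = 3
y_3 = 6.5
r_3 = 2.5
x_4 = 16
y_4 = 15
z_4 = 5
h_4 = 6.5
x_5 = 13
y_5 = 13.5
z_5 = 1
r_5 = 1.5
x_6 = 17
y_6 = 6.5
z_6 = 13
x_7 = 9.5
y_7 = 2
z_7 = 5.5
h_7 = 5.5
x_8 = 12
y_8 = 13.5
z_8 = 11.5
r_8 = 4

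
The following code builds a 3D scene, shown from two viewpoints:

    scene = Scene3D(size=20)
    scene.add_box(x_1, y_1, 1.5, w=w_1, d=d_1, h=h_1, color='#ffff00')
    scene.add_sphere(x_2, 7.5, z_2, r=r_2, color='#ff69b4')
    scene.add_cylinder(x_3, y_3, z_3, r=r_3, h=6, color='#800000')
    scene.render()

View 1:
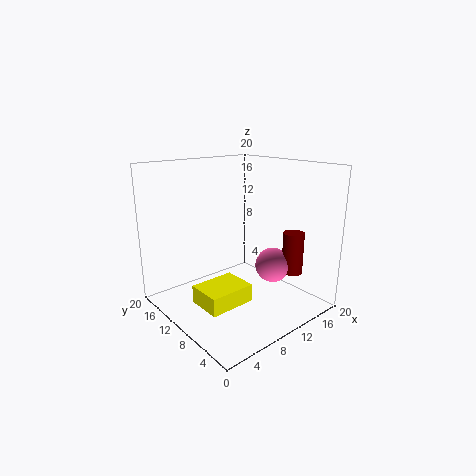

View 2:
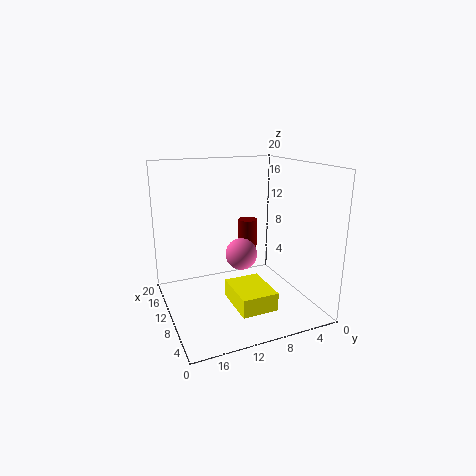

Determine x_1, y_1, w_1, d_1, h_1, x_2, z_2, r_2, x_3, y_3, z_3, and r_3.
x_1 = 3.5, y_1 = 7, w_1 = 6.5, d_1 = 5, h_1 = 2.5, x_2 = 14.5, z_2 = 5.5, r_2 = 2.5, x_3 = 16.5, y_3 = 5.5, z_3 = 4.5, r_3 = 1.5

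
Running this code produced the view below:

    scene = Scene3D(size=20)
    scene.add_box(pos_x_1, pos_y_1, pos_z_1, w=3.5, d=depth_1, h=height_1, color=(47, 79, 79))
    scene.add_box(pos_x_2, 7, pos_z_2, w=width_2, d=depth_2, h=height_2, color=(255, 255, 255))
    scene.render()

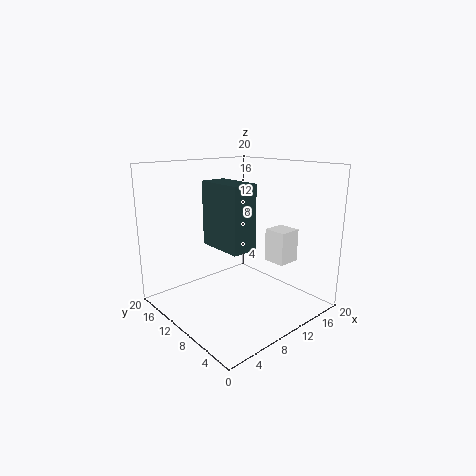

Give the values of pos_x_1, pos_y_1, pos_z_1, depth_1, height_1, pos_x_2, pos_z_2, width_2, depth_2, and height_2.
pos_x_1 = 6
pos_y_1 = 6
pos_z_1 = 9.5
depth_1 = 6.5
height_1 = 8.5
pos_x_2 = 16
pos_z_2 = 5
width_2 = 3.5
depth_2 = 3.5
height_2 = 5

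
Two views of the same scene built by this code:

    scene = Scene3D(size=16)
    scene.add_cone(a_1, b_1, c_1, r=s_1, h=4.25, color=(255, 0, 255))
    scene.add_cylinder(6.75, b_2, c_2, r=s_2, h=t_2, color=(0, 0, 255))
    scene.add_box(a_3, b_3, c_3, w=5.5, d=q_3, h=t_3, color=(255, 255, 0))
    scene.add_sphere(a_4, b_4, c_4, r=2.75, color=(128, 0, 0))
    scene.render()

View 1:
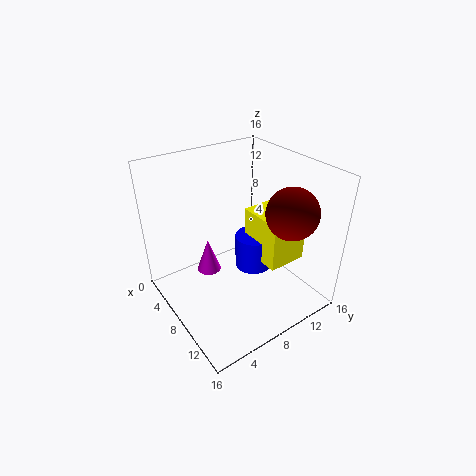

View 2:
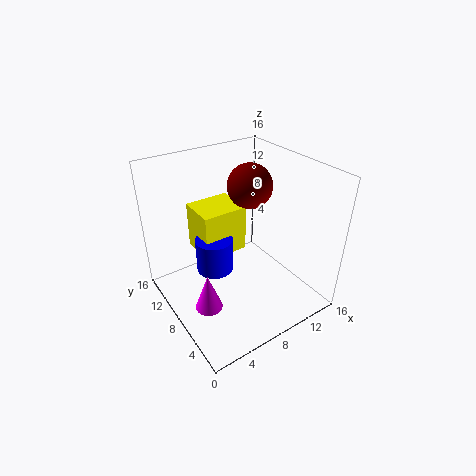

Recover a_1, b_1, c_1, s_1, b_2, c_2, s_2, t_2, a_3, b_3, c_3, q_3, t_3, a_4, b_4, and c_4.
a_1 = 3.25
b_1 = 6.75
c_1 = 1.25
s_1 = 1.5
b_2 = 11.25
c_2 = 2.25
s_2 = 2.25
t_2 = 4.25
a_3 = 5.5
b_3 = 10.75
c_3 = 4
q_3 = 4.75
t_3 = 5.75
a_4 = 12.25
b_4 = 11.75
c_4 = 11.75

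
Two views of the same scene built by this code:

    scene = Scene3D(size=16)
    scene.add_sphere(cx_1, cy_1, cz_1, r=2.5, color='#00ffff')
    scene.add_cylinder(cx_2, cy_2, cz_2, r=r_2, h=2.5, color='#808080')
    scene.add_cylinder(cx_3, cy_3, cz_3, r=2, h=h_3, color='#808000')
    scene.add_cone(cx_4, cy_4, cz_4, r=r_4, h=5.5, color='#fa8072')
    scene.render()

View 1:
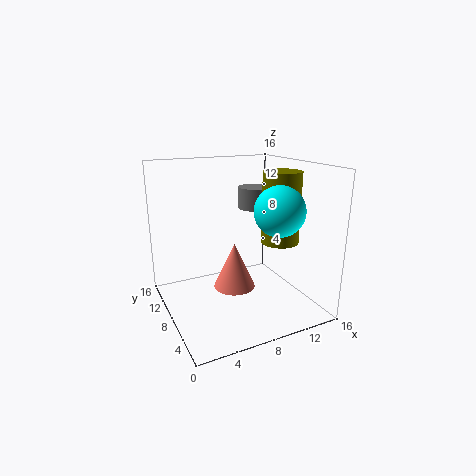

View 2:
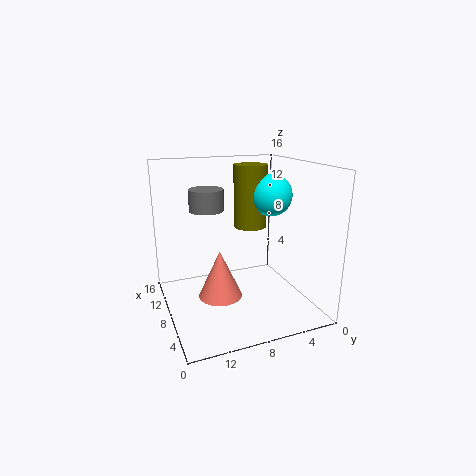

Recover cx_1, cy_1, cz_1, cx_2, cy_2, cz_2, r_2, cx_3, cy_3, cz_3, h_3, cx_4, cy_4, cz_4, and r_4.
cx_1 = 10
cy_1 = 3
cz_1 = 12
cx_2 = 11.5
cy_2 = 10.5
cz_2 = 10.5
r_2 = 2
cx_3 = 11.5
cy_3 = 5
cz_3 = 8
h_3 = 7.5
cx_4 = 8.5
cy_4 = 10
cz_4 = 1
r_4 = 2.5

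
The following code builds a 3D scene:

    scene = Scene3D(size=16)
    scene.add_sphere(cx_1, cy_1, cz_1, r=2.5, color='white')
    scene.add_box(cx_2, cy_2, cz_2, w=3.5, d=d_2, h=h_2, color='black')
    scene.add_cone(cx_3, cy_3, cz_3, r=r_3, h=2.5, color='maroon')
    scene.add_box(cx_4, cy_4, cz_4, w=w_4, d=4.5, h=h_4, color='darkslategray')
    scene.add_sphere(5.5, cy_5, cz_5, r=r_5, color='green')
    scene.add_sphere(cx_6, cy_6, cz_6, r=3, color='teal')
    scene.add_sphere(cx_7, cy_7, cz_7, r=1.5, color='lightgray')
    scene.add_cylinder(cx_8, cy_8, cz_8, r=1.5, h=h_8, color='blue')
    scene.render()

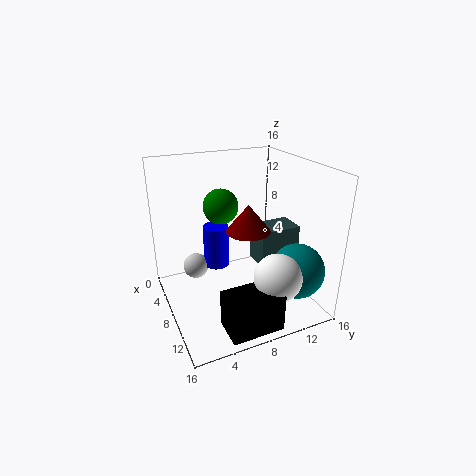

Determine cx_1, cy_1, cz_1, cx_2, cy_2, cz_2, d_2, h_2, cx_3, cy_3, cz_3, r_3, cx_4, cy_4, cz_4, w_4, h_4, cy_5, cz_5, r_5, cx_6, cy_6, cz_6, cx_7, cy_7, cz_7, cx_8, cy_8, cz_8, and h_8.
cx_1 = 13.5; cy_1 = 10; cz_1 = 5.5; cx_2 = 12.5; cy_2 = 4; cz_2 = 1; d_2 = 5.5; h_2 = 4; cx_3 = 13.5; cy_3 = 6.5; cz_3 = 11.5; r_3 = 2; cx_4 = 8; cy_4 = 9.5; cz_4 = 5.5; w_4 = 3; h_4 = 4; cy_5 = 7; cz_5 = 11; r_5 = 2; cx_6 = 12.5; cy_6 = 13; cz_6 = 5; cx_7 = 4.5; cy_7 = 4; cz_7 = 3.5; cx_8 = 5; cy_8 = 6.5; cz_8 = 3.5; h_8 = 5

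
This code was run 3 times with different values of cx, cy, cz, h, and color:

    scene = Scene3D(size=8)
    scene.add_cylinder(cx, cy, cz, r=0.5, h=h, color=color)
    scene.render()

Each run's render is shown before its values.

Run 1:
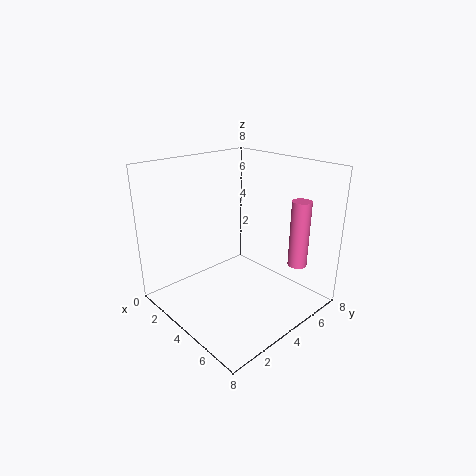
cx = 7; cy = 5.5; cz = 3; h = 3.5; color = 'hotpink'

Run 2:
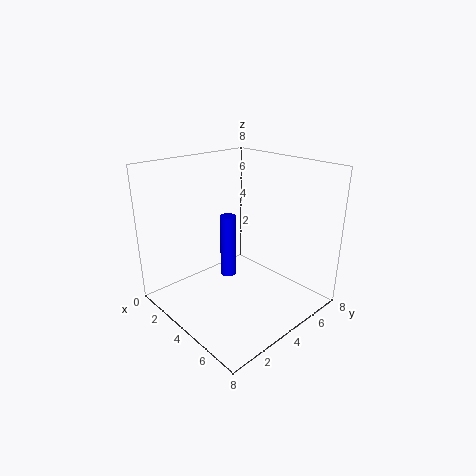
cx = 2; cy = 5; cz = 0.5; h = 4; color = 'blue'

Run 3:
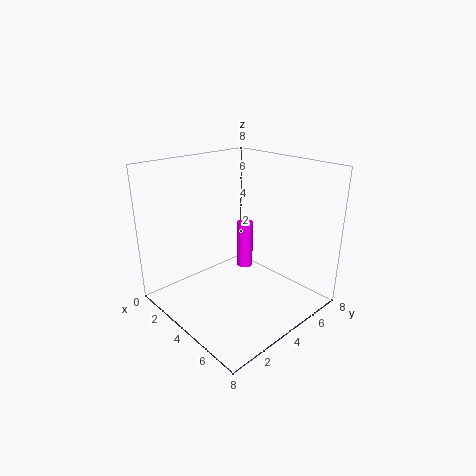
cx = 2.5; cy = 6; cz = 1; h = 3; color = 'magenta'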